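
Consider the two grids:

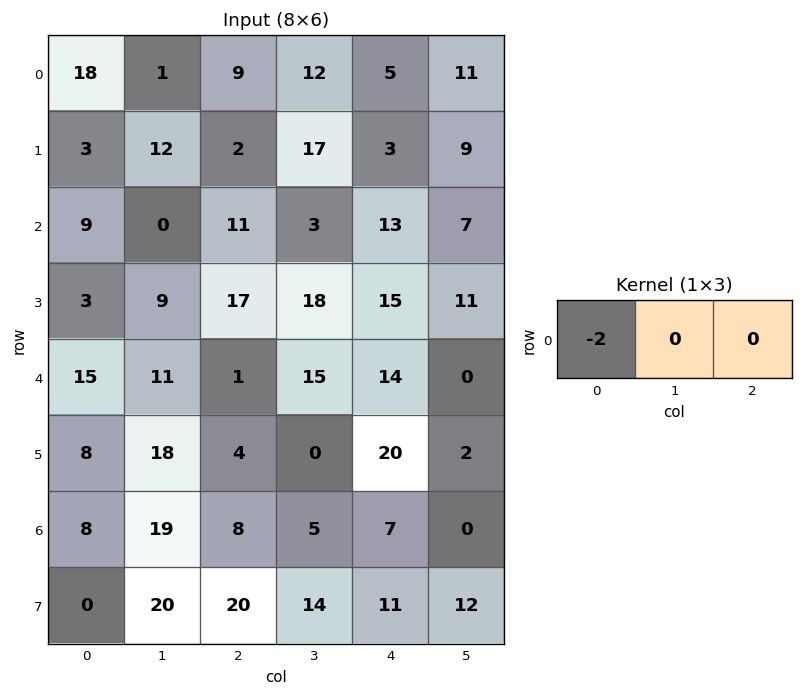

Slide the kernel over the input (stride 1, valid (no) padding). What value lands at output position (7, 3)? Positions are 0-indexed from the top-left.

The receptive field on the input at this output position is [14 11 12]. Elementwise product with the kernel and sum: 14·-2.

-28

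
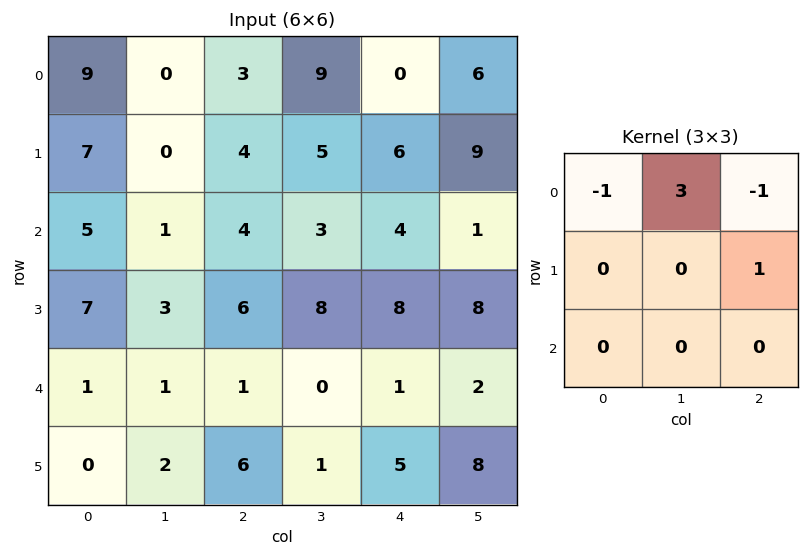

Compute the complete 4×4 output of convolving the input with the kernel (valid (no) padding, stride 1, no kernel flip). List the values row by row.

Output[0,0]: The receptive field on the input at this output position is [9 0 3 / 7 0 4 / 5 1 4]. Elementwise product with the kernel and sum: 9·-1 + 0·3 + 3·-1 + 4·1.

-8 5 30 -6
-7 10 9 5
0 16 9 16
-3 7 11 10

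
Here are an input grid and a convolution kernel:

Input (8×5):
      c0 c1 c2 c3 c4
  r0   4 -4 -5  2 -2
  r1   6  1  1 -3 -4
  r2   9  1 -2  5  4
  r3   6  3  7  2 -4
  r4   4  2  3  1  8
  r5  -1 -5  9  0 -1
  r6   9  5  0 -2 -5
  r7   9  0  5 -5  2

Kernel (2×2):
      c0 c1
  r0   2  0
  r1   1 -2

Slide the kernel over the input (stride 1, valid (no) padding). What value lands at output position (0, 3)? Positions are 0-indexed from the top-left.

9

The receptive field on the input at this output position is [2 -2 / -3 -4]. Elementwise product with the kernel and sum: 2·2 + -3·1 + -4·-2.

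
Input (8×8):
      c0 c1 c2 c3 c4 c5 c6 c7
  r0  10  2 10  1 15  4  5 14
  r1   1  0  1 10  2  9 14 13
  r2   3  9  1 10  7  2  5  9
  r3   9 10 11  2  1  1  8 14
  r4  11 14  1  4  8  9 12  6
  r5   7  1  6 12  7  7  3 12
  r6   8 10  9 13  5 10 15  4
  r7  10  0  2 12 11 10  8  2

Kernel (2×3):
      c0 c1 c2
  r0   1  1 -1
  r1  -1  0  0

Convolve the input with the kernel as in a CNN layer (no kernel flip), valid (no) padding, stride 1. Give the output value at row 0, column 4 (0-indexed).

The receptive field on the input at this output position is [15 4 5 / 2 9 14]. Elementwise product with the kernel and sum: 15·1 + 4·1 + 5·-1 + 2·-1.

12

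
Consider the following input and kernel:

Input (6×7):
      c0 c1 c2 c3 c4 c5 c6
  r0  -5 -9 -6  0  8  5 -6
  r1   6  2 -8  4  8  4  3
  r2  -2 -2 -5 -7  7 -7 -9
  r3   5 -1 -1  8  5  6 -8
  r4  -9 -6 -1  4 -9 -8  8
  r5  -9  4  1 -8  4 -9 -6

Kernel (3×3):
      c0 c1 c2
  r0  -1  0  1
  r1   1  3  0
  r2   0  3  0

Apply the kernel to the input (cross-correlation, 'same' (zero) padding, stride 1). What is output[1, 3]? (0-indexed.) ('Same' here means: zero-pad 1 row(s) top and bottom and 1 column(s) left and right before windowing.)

The receptive field on the zero-padded input at this output position is [-6 0 8 / -8 4 8 / -5 -7 7]. Elementwise product with the kernel and sum: -6·-1 + 8·1 + -8·1 + 4·3 + -7·3.

-3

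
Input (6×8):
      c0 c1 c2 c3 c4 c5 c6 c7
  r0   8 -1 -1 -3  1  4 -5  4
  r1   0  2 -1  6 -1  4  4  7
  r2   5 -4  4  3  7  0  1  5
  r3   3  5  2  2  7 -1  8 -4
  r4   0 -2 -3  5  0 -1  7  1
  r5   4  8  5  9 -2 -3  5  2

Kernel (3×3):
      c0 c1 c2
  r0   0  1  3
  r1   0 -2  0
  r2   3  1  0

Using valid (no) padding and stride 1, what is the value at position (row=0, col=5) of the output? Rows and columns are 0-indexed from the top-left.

The receptive field on the input at this output position is [4 -5 4 / 4 4 7 / 0 1 5]. Elementwise product with the kernel and sum: -5·1 + 4·3 + 4·-2 + 0·3 + 1·1.

0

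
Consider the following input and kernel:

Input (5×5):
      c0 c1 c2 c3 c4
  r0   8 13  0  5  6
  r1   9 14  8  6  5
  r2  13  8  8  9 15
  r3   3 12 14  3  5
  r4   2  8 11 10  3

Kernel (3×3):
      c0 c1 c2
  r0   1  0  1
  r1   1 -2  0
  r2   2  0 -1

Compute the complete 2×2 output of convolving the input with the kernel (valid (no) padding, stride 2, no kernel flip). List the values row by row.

7 3
-7 50

Output[0,0]: The receptive field on the input at this output position is [8 13 0 / 9 14 8 / 13 8 8]. Elementwise product with the kernel and sum: 8·1 + 0·1 + 9·1 + 14·-2 + 13·2 + 8·-1.
Output[0,1]: The receptive field on the input at this output position is [0 5 6 / 8 6 5 / 8 9 15]. Elementwise product with the kernel and sum: 0·1 + 6·1 + 8·1 + 6·-2 + 8·2 + 15·-1.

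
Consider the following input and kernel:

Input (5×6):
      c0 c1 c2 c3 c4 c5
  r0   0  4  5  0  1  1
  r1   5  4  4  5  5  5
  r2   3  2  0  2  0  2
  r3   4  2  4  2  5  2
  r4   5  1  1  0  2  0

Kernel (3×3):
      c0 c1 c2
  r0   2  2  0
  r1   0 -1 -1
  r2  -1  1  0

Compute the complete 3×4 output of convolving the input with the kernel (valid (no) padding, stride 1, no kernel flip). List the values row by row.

Output[0,0]: The receptive field on the input at this output position is [0 4 5 / 5 4 4 / 3 2 0]. Elementwise product with the kernel and sum: 0·2 + 4·2 + 4·-1 + 4·-1 + 3·-1 + 2·1.
Output[0,1]: The receptive field on the input at this output position is [4 5 0 / 4 4 5 / 2 0 2]. Elementwise product with the kernel and sum: 4·2 + 5·2 + 4·-1 + 5·-1 + 2·-1 + 0·1.

-1 7 2 -10
14 16 14 21
0 -2 -4 -1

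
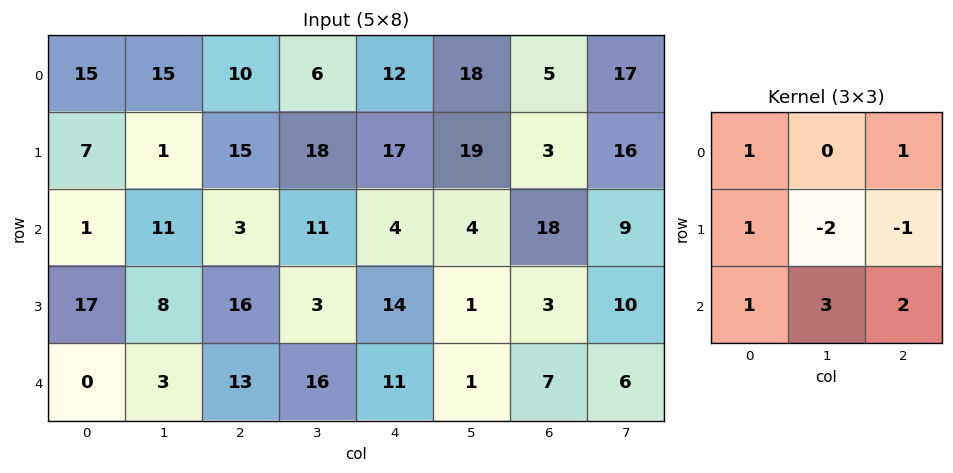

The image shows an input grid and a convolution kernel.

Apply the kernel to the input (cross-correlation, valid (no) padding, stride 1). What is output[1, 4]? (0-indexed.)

The receptive field on the input at this output position is [17 19 3 / 4 4 18 / 14 1 3]. Elementwise product with the kernel and sum: 17·1 + 3·1 + 4·1 + 4·-2 + 18·-1 + 14·1 + 1·3 + 3·2.

21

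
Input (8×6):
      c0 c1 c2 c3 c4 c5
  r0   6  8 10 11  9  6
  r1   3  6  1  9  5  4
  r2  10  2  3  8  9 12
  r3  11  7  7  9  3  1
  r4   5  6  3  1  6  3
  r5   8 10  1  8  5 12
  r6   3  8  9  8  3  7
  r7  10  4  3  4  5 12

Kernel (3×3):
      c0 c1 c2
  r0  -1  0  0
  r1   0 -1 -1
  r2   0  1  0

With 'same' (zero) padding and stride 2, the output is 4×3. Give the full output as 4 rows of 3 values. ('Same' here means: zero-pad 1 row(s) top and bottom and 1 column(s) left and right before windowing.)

-11 -20 -10
-1 -10 -27
-3 -10 -13
-1 -24 -13

Output[0,0]: The receptive field on the zero-padded input at this output position is [0 0 0 / 0 6 8 / 0 3 6]. Elementwise product with the kernel and sum: 0·-1 + 6·-1 + 8·-1 + 3·1.
Output[0,1]: The receptive field on the zero-padded input at this output position is [0 0 0 / 8 10 11 / 6 1 9]. Elementwise product with the kernel and sum: 0·-1 + 10·-1 + 11·-1 + 1·1.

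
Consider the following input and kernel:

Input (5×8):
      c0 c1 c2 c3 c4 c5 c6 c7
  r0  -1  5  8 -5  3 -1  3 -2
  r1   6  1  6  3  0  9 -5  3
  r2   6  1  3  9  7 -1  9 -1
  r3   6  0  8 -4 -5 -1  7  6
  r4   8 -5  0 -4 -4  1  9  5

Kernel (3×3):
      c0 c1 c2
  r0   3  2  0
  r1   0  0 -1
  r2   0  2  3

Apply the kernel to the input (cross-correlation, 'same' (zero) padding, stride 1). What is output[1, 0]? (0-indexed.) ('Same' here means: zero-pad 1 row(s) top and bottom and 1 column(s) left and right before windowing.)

The receptive field on the zero-padded input at this output position is [0 -1 5 / 0 6 1 / 0 6 1]. Elementwise product with the kernel and sum: 0·3 + -1·2 + 1·-1 + 6·2 + 1·3.

12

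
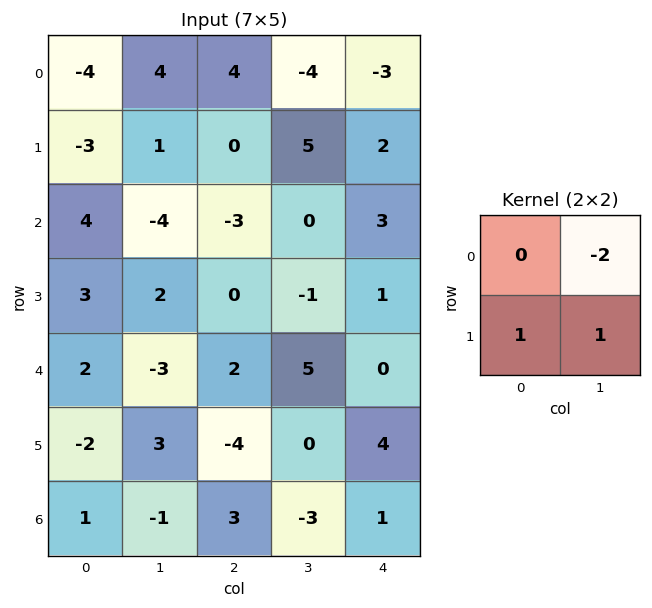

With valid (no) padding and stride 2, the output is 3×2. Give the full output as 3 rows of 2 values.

-10 13
13 -1
7 -14

Output[0,0]: The receptive field on the input at this output position is [-4 4 / -3 1]. Elementwise product with the kernel and sum: 4·-2 + -3·1 + 1·1.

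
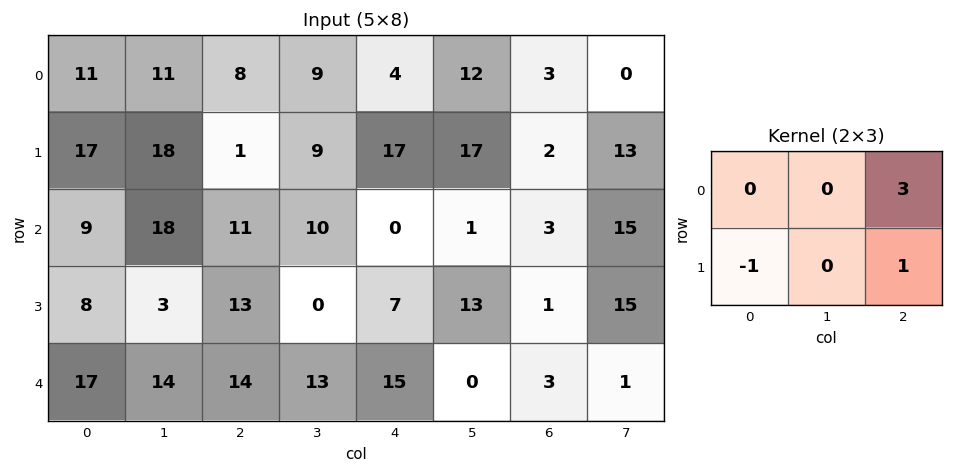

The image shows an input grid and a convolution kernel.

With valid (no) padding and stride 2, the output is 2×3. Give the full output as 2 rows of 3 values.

Output[0,0]: The receptive field on the input at this output position is [11 11 8 / 17 18 1]. Elementwise product with the kernel and sum: 8·3 + 17·-1 + 1·1.

8 28 -6
38 -6 3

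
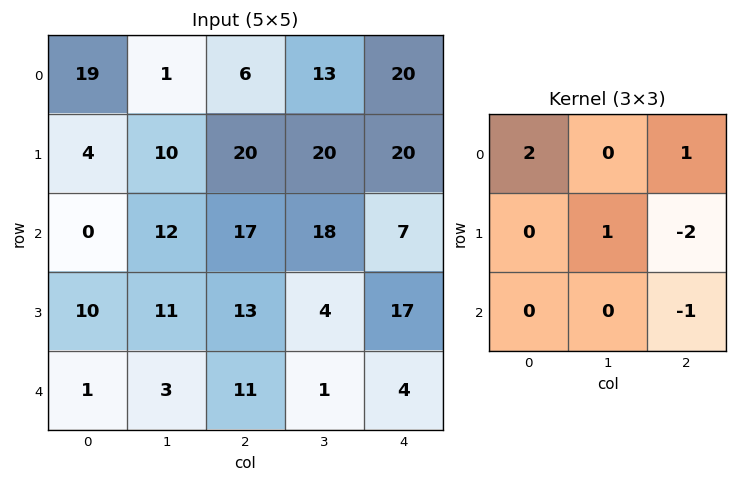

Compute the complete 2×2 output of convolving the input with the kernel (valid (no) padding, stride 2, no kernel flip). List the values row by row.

Output[0,0]: The receptive field on the input at this output position is [19 1 6 / 4 10 20 / 0 12 17]. Elementwise product with the kernel and sum: 19·2 + 6·1 + 10·1 + 20·-2 + 17·-1.

-3 5
-9 7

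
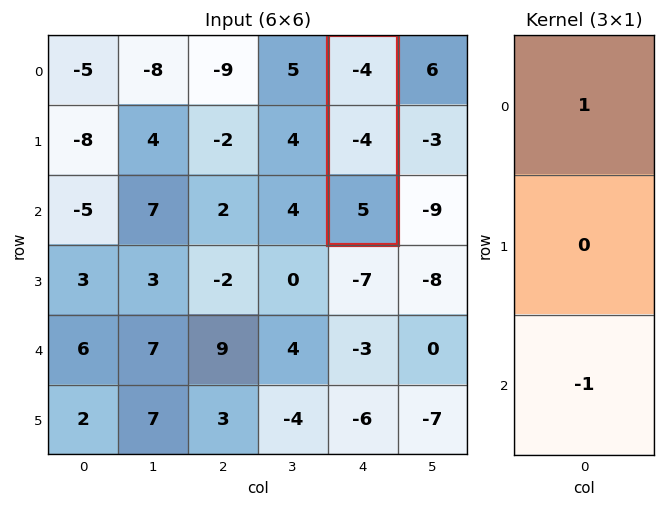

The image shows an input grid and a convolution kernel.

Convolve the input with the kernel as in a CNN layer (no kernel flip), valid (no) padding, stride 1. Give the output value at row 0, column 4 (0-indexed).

-9

The receptive field on the input at this output position is [-4 / -4 / 5]. Elementwise product with the kernel and sum: -4·1 + 5·-1.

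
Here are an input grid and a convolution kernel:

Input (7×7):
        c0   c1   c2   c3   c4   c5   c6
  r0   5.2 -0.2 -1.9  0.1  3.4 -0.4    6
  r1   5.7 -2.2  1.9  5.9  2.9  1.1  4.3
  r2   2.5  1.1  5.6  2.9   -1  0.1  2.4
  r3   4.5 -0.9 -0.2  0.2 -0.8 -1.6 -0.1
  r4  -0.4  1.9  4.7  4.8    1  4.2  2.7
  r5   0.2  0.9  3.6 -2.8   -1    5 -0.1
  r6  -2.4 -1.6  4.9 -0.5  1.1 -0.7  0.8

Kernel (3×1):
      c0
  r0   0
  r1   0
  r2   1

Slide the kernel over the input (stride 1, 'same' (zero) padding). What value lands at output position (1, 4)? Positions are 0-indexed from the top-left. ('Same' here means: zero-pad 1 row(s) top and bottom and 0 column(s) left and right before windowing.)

The receptive field on the zero-padded input at this output position is [3.4 / 2.9 / -1]. Elementwise product with the kernel and sum: -1·1.

-1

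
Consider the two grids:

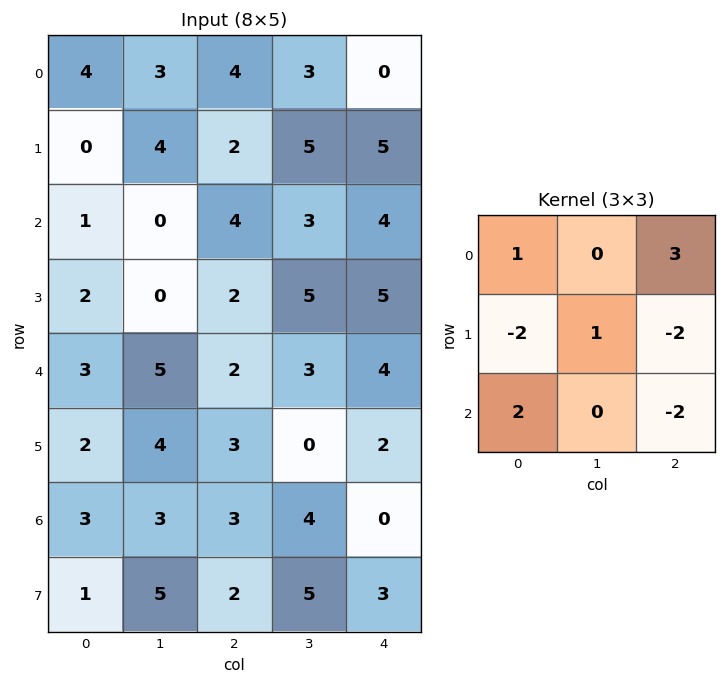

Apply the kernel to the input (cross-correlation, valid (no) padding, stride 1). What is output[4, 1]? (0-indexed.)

The receptive field on the input at this output position is [5 2 3 / 4 3 0 / 3 3 4]. Elementwise product with the kernel and sum: 5·1 + 3·3 + 4·-2 + 3·1 + 0·-2 + 3·2 + 4·-2.

7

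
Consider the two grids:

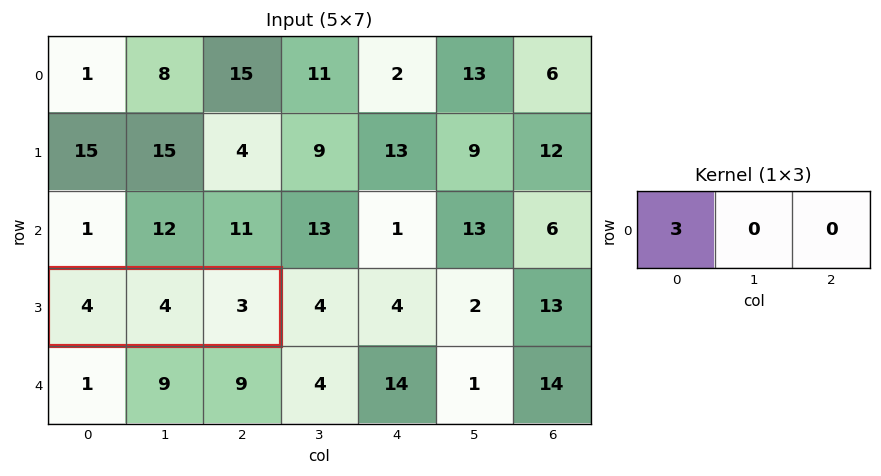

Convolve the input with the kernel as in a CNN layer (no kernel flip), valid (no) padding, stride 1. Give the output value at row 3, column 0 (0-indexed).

The receptive field on the input at this output position is [4 4 3]. Elementwise product with the kernel and sum: 4·3.

12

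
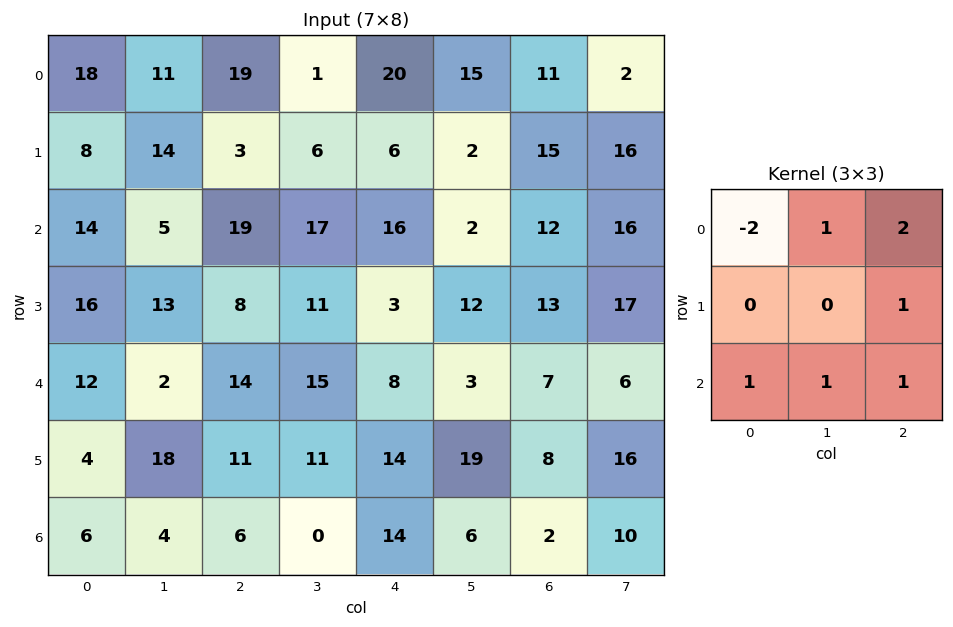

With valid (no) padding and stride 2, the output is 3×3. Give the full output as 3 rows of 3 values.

54 61 42
51 51 25
33 37 31

Output[0,0]: The receptive field on the input at this output position is [18 11 19 / 8 14 3 / 14 5 19]. Elementwise product with the kernel and sum: 18·-2 + 11·1 + 19·2 + 3·1 + 14·1 + 5·1 + 19·1.
Output[0,1]: The receptive field on the input at this output position is [19 1 20 / 3 6 6 / 19 17 16]. Elementwise product with the kernel and sum: 19·-2 + 1·1 + 20·2 + 6·1 + 19·1 + 17·1 + 16·1.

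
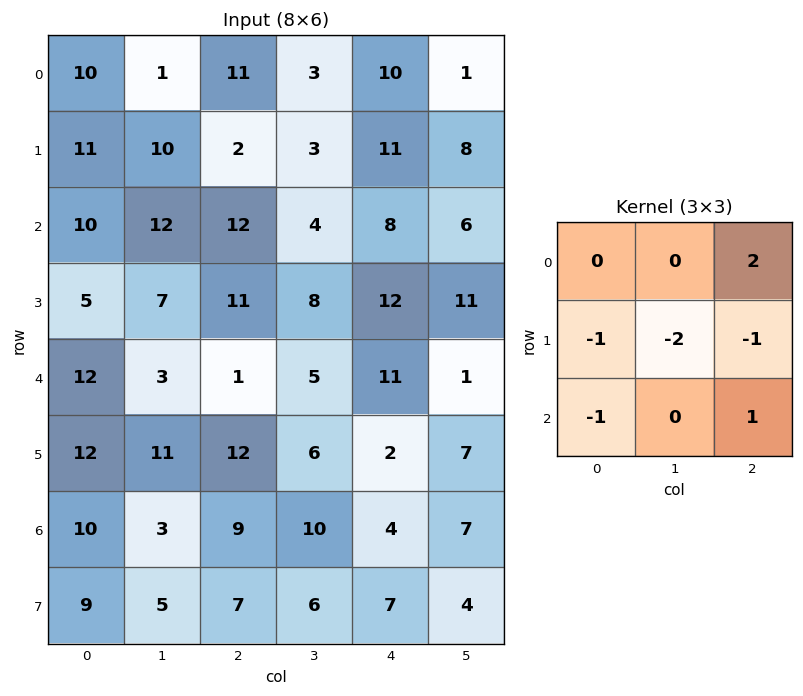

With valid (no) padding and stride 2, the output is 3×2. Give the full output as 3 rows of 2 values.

Output[0,0]: The receptive field on the input at this output position is [10 1 11 / 11 10 2 / 10 12 12]. Elementwise product with the kernel and sum: 11·2 + 11·-1 + 10·-2 + 2·-1 + 10·-1 + 12·1.
Output[0,1]: The receptive field on the input at this output position is [11 3 10 / 2 3 11 / 12 4 8]. Elementwise product with the kernel and sum: 10·2 + 2·-1 + 3·-2 + 11·-1 + 12·-1 + 8·1.

-9 -3
-17 -13
-45 -9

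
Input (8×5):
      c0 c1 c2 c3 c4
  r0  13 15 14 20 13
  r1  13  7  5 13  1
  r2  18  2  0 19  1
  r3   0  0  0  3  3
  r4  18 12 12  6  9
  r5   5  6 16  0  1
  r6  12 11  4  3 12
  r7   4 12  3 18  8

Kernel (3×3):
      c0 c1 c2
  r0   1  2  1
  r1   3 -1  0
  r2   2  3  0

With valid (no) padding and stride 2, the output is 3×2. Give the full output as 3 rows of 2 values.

Output[0,0]: The receptive field on the input at this output position is [13 15 14 / 13 7 5 / 18 2 0]. Elementwise product with the kernel and sum: 13·1 + 15·2 + 14·1 + 13·3 + 7·-1 + 18·2 + 2·3.
Output[0,1]: The receptive field on the input at this output position is [14 20 13 / 5 13 1 / 0 19 1]. Elementwise product with the kernel and sum: 14·1 + 20·2 + 13·1 + 5·3 + 13·-1 + 0·2 + 19·3.

131 126
94 78
120 98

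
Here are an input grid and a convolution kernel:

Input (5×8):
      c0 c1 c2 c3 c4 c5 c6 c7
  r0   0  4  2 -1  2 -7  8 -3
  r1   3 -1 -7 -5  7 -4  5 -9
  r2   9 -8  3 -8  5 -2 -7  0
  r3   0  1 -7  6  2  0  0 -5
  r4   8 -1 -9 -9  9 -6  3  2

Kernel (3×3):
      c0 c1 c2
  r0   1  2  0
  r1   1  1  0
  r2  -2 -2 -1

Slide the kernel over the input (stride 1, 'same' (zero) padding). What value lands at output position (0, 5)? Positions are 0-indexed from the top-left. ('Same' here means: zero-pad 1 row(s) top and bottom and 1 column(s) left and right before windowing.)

The receptive field on the zero-padded input at this output position is [0 0 0 / 2 -7 8 / 7 -4 5]. Elementwise product with the kernel and sum: 0·1 + 0·2 + 2·1 + -7·1 + 7·-2 + -4·-2 + 5·-1.

-16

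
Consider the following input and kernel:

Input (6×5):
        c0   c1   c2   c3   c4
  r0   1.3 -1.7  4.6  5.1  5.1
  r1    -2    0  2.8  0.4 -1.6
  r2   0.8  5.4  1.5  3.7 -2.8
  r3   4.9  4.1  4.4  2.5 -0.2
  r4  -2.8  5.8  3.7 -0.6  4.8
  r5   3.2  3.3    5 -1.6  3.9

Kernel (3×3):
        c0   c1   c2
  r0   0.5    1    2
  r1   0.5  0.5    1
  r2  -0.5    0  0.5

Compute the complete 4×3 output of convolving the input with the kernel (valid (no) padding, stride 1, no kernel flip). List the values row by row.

Output[0,0]: The receptive field on the input at this output position is [1.3 -1.7 4.6 / -2 0 2.8 / 0.8 5.4 1.5]. Elementwise product with the kernel and sum: 1.3·0.5 + -1.7·1 + 4.6·2 + -2·0.5 + 0·0.5 + 2.8·1 + 0.8·-0.5 + 1.5·0.5.
Output[0,1]: The receptive field on the input at this output position is [-1.7 4.6 5.1 / 0 2.8 0.4 / 5.4 1.5 3.7]. Elementwise product with the kernel and sum: -1.7·0.5 + 4.6·1 + 5.1·2 + 0·0.5 + 2.8·0.5 + 0.4·1 + 5.4·-0.5 + 3.7·0.5.

10.3 14.9 15.45
8.95 9.95 -3.9
20.95 15.15 2.65
21.45 13.15 10.1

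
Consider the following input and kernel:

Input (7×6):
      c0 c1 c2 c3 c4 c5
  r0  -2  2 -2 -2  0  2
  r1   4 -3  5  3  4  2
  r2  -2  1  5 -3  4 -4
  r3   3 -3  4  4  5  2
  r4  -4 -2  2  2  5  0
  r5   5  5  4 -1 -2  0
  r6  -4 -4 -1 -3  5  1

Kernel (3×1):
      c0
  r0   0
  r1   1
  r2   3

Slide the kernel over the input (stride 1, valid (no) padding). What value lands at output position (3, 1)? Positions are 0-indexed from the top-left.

13

The receptive field on the input at this output position is [-3 / -2 / 5]. Elementwise product with the kernel and sum: -2·1 + 5·3.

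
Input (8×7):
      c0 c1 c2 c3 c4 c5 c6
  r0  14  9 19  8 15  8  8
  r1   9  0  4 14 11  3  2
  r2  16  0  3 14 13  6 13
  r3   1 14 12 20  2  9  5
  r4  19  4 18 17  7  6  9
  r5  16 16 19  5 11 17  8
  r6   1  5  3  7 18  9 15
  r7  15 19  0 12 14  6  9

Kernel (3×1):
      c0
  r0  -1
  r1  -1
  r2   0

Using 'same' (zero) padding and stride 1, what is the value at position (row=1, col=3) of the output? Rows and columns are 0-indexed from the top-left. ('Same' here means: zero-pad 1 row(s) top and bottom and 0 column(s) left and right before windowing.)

-22

The receptive field on the zero-padded input at this output position is [8 / 14 / 14]. Elementwise product with the kernel and sum: 8·-1 + 14·-1.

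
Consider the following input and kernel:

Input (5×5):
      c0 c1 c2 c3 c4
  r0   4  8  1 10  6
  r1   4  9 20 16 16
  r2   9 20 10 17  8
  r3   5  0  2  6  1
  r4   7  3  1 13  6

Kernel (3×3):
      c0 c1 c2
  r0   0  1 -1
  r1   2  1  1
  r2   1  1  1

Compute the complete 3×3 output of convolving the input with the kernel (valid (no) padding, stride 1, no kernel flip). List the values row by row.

83 92 111
44 79 54
33 18 40

Output[0,0]: The receptive field on the input at this output position is [4 8 1 / 4 9 20 / 9 20 10]. Elementwise product with the kernel and sum: 8·1 + 1·-1 + 4·2 + 9·1 + 20·1 + 9·1 + 20·1 + 10·1.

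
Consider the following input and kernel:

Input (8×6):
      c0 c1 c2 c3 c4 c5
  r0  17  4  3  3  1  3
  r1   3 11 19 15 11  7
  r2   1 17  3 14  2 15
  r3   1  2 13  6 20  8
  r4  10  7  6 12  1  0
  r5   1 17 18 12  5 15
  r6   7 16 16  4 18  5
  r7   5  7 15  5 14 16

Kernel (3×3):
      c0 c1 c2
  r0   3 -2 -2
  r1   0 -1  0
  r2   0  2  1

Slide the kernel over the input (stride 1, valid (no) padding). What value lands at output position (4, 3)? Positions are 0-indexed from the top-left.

The receptive field on the input at this output position is [12 1 0 / 12 5 15 / 4 18 5]. Elementwise product with the kernel and sum: 12·3 + 1·-2 + 0·-2 + 5·-1 + 18·2 + 5·1.

70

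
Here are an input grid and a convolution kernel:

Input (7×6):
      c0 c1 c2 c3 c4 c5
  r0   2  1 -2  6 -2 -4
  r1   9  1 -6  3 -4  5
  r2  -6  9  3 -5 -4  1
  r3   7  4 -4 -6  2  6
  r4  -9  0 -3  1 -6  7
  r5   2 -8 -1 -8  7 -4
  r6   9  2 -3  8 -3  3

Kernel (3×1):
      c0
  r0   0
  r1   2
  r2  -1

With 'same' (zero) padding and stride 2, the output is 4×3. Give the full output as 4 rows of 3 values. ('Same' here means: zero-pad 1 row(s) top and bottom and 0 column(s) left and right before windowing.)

-5 2 0
-19 10 -10
-20 -5 -19
18 -6 -6

Output[0,0]: The receptive field on the zero-padded input at this output position is [0 / 2 / 9]. Elementwise product with the kernel and sum: 2·2 + 9·-1.
Output[0,1]: The receptive field on the zero-padded input at this output position is [0 / -2 / -6]. Elementwise product with the kernel and sum: -2·2 + -6·-1.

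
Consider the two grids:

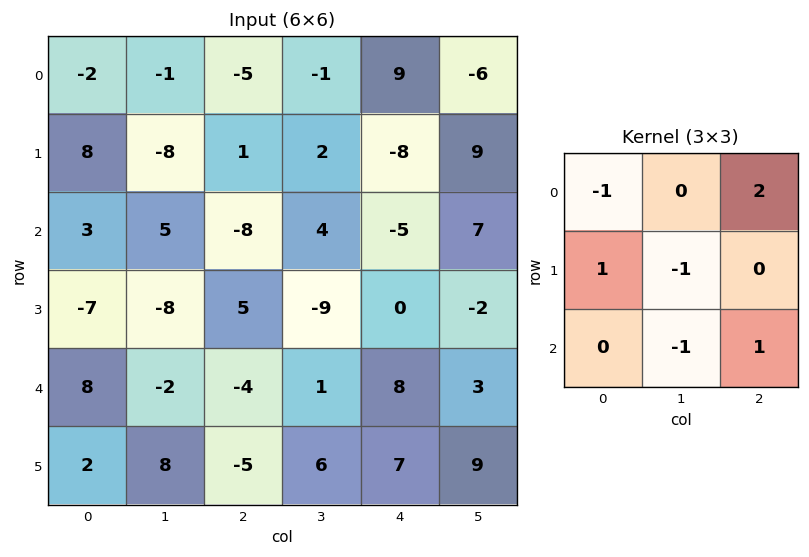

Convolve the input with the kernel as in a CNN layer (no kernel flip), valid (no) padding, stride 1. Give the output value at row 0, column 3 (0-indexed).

The receptive field on the input at this output position is [-1 9 -6 / 2 -8 9 / 4 -5 7]. Elementwise product with the kernel and sum: -1·-1 + -6·2 + 2·1 + -8·-1 + -5·-1 + 7·1.

11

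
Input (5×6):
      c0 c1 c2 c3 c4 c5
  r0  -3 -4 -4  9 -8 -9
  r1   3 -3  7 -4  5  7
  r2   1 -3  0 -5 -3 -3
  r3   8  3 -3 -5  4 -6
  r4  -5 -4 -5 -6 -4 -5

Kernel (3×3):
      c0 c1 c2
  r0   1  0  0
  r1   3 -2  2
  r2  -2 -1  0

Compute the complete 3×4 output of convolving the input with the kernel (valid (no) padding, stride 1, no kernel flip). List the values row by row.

Output[0,0]: The receptive field on the input at this output position is [-3 -4 -4 / 3 -3 7 / 1 -3 0]. Elementwise product with the kernel and sum: -3·1 + 3·3 + -3·-2 + 7·2 + 1·-2 + -3·-1.

27 -29 40 14
-7 -25 22 -13
27 15 25 -24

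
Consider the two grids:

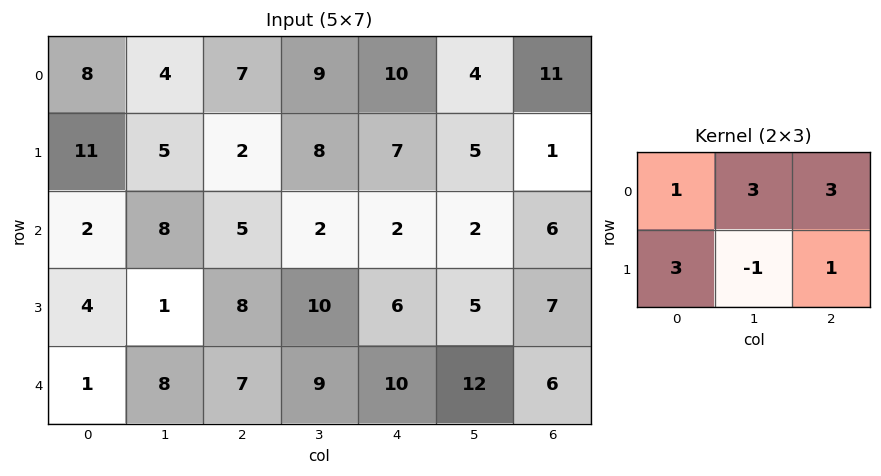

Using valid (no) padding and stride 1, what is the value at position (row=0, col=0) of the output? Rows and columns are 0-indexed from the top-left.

The receptive field on the input at this output position is [8 4 7 / 11 5 2]. Elementwise product with the kernel and sum: 8·1 + 4·3 + 7·3 + 11·3 + 5·-1 + 2·1.

71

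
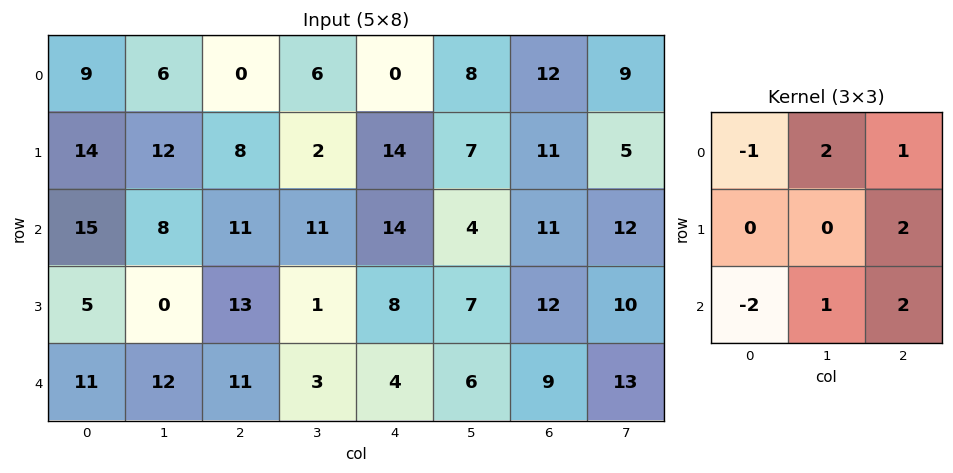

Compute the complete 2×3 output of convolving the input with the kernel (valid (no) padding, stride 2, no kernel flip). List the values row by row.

19 57 48
50 30 45

Output[0,0]: The receptive field on the input at this output position is [9 6 0 / 14 12 8 / 15 8 11]. Elementwise product with the kernel and sum: 9·-1 + 6·2 + 0·1 + 8·2 + 15·-2 + 8·1 + 11·2.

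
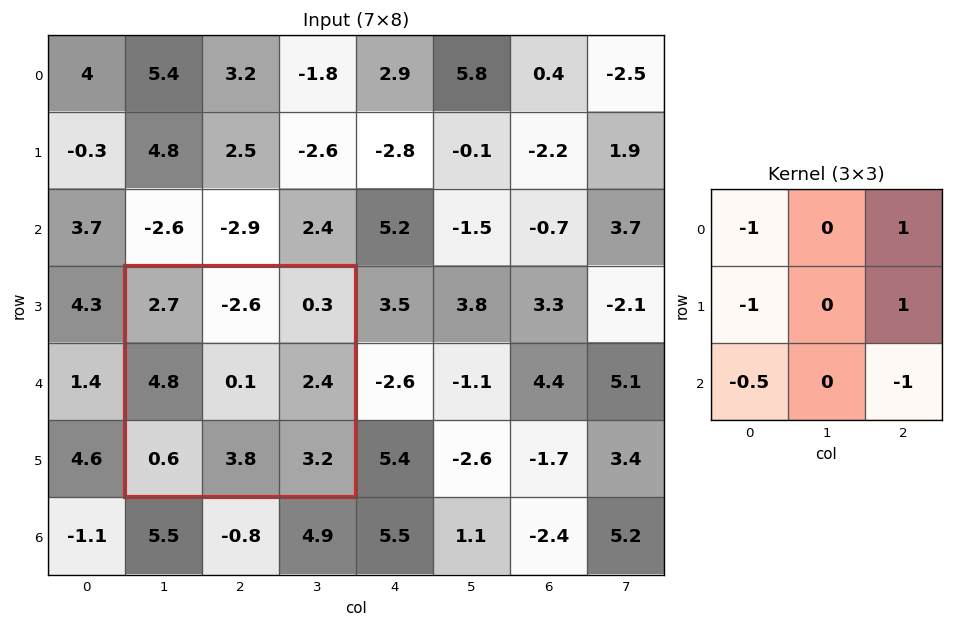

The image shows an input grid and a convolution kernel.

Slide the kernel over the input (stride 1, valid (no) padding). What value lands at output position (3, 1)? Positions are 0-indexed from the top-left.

The receptive field on the input at this output position is [2.7 -2.6 0.3 / 4.8 0.1 2.4 / 0.6 3.8 3.2]. Elementwise product with the kernel and sum: 2.7·-1 + 0.3·1 + 4.8·-1 + 2.4·1 + 0.6·-0.5 + 3.2·-1.

-8.3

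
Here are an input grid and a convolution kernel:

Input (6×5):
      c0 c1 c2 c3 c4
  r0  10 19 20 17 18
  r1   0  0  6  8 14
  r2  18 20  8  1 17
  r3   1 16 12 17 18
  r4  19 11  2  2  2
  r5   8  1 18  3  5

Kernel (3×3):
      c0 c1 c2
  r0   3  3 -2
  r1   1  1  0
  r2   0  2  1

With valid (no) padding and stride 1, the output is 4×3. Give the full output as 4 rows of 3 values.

95 106 108
70 71 75
139 116 28
77 102 66

Output[0,0]: The receptive field on the input at this output position is [10 19 20 / 0 0 6 / 18 20 8]. Elementwise product with the kernel and sum: 10·3 + 19·3 + 20·-2 + 0·1 + 0·1 + 20·2 + 8·1.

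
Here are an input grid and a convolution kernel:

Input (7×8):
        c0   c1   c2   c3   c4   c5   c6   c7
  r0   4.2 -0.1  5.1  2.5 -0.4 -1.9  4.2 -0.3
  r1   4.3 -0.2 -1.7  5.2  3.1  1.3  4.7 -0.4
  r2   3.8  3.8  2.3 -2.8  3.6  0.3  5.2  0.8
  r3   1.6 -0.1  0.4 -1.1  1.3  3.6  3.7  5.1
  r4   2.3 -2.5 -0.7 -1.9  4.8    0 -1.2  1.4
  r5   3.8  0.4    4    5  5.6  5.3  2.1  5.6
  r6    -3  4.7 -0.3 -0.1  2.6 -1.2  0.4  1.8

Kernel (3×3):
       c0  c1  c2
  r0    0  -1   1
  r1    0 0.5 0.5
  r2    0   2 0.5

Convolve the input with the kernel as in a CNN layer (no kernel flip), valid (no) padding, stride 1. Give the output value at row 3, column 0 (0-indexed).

The receptive field on the input at this output position is [1.6 -0.1 0.4 / 2.3 -2.5 -0.7 / 3.8 0.4 4]. Elementwise product with the kernel and sum: -0.1·-1 + 0.4·1 + -2.5·0.5 + -0.7·0.5 + 0.4·2 + 4·0.5.

1.7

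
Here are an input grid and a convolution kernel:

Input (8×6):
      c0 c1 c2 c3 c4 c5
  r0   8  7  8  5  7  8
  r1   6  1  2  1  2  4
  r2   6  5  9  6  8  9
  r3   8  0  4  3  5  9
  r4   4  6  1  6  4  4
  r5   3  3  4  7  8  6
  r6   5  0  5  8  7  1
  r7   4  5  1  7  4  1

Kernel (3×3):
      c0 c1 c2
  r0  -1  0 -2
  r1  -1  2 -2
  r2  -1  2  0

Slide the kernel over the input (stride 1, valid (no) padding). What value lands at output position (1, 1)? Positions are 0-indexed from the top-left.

6

The receptive field on the input at this output position is [1 2 1 / 5 9 6 / 0 4 3]. Elementwise product with the kernel and sum: 1·-1 + 1·-2 + 5·-1 + 9·2 + 6·-2 + 0·-1 + 4·2.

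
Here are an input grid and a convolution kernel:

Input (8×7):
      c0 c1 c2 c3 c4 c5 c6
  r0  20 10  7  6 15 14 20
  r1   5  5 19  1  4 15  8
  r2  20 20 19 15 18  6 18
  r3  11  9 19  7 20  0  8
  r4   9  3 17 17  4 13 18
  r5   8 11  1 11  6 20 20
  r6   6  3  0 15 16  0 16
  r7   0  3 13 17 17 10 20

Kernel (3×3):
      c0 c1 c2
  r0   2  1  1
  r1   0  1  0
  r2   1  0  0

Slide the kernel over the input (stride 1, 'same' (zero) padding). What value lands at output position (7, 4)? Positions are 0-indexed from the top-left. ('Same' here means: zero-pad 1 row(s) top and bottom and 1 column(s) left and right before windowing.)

The receptive field on the zero-padded input at this output position is [15 16 0 / 17 17 10 / 0 0 0]. Elementwise product with the kernel and sum: 15·2 + 16·1 + 0·1 + 17·1 + 0·1.

63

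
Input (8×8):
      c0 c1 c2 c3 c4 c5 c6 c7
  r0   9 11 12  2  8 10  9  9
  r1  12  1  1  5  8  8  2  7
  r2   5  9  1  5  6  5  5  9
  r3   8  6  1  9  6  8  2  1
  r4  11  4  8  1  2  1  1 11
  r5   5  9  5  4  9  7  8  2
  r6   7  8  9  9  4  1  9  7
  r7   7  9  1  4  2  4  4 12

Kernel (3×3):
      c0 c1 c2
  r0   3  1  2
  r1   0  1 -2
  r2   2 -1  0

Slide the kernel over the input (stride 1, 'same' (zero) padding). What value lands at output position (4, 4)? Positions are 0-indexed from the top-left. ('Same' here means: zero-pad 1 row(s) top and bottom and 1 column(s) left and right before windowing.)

The receptive field on the zero-padded input at this output position is [9 6 8 / 1 2 1 / 4 9 7]. Elementwise product with the kernel and sum: 9·3 + 6·1 + 8·2 + 2·1 + 1·-2 + 4·2 + 9·-1.

48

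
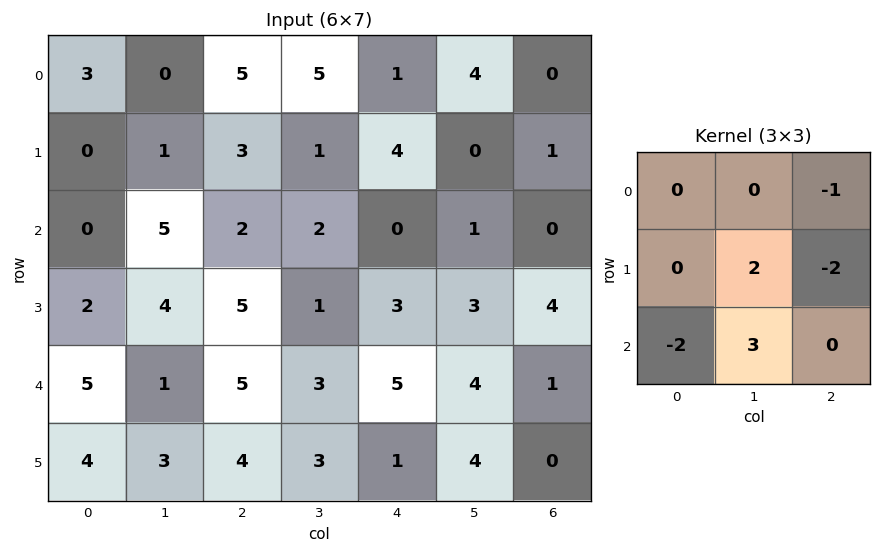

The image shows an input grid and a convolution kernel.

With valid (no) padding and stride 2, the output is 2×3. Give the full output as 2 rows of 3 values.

Output[0,0]: The receptive field on the input at this output position is [3 0 5 / 0 1 3 / 0 5 2]. Elementwise product with the kernel and sum: 5·-1 + 1·2 + 3·-2 + 0·-2 + 5·3.

6 -5 1
-11 -5 0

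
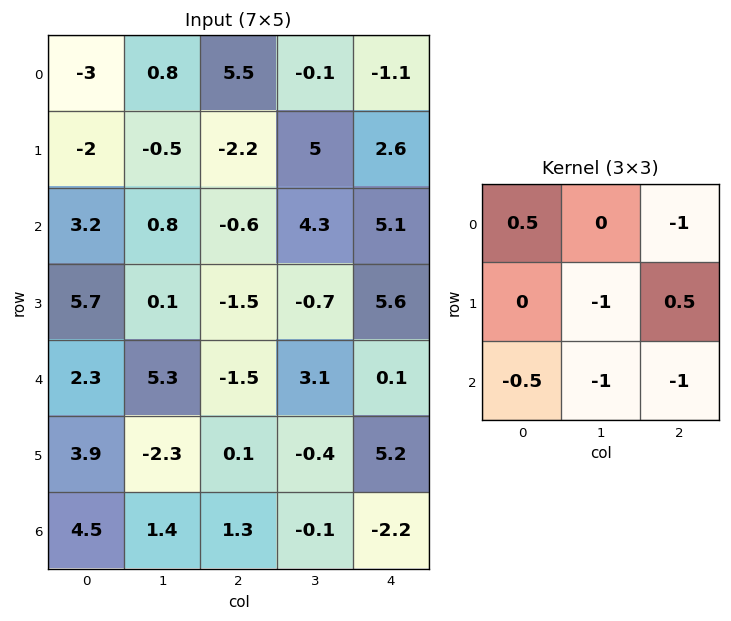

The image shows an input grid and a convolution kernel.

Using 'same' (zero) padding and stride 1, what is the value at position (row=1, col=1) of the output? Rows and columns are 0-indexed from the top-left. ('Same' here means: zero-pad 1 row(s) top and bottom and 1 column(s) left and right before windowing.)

-9.4

The receptive field on the zero-padded input at this output position is [-3 0.8 5.5 / -2 -0.5 -2.2 / 3.2 0.8 -0.6]. Elementwise product with the kernel and sum: -3·0.5 + 5.5·-1 + -0.5·-1 + -2.2·0.5 + 3.2·-0.5 + 0.8·-1 + -0.6·-1.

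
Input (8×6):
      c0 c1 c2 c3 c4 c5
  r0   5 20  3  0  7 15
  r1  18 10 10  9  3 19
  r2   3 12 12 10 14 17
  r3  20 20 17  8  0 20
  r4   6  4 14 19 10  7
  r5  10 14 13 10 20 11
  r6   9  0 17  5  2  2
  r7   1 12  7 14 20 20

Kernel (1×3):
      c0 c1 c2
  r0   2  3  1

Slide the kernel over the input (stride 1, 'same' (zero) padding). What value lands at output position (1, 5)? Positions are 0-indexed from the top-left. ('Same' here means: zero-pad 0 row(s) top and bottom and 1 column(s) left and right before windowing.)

The receptive field on the zero-padded input at this output position is [3 19 0]. Elementwise product with the kernel and sum: 3·2 + 19·3 + 0·1.

63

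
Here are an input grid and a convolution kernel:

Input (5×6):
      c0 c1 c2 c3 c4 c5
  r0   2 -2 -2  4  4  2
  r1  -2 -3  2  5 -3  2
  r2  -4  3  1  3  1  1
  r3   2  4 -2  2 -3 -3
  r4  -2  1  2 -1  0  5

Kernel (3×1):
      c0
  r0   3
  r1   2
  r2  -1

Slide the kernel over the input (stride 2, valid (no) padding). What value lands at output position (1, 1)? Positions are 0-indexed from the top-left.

-3

The receptive field on the input at this output position is [1 / -2 / 2]. Elementwise product with the kernel and sum: 1·3 + -2·2 + 2·-1.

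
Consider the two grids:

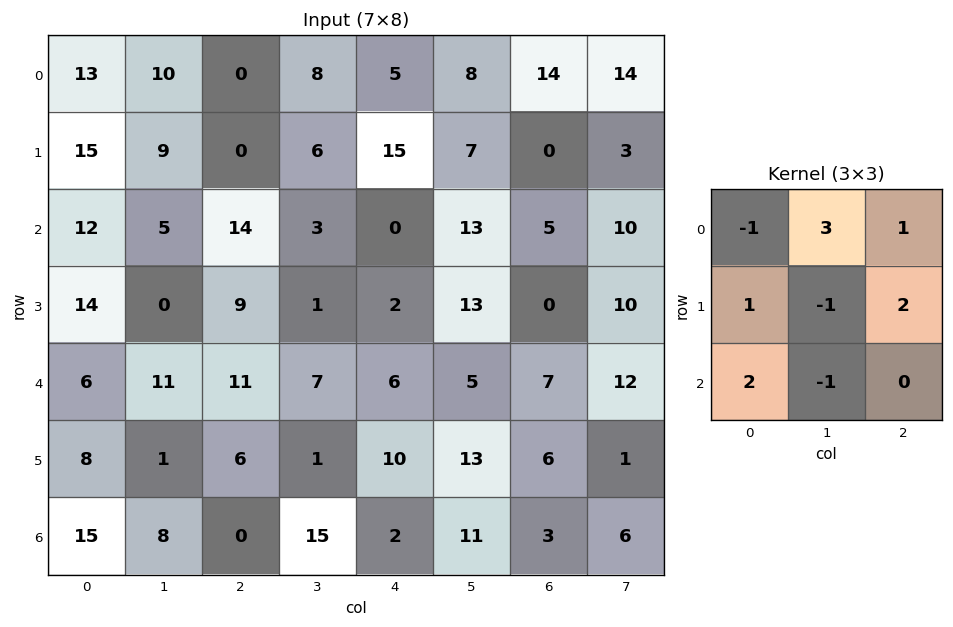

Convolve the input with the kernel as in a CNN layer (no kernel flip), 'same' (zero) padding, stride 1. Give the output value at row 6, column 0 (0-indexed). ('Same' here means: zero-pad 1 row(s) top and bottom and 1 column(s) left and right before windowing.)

The receptive field on the zero-padded input at this output position is [0 8 1 / 0 15 8 / 0 0 0]. Elementwise product with the kernel and sum: 0·-1 + 8·3 + 1·1 + 0·1 + 15·-1 + 8·2 + 0·2 + 0·-1.

26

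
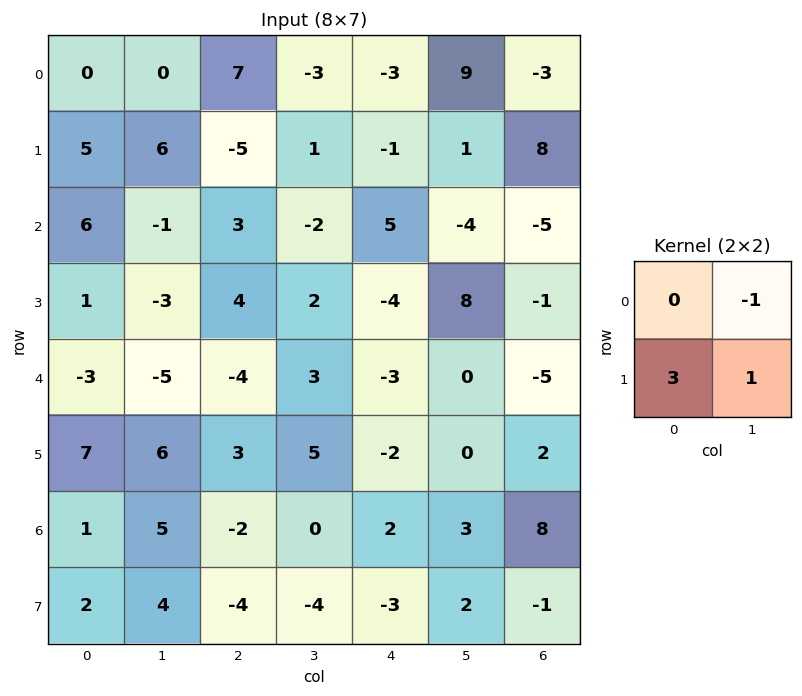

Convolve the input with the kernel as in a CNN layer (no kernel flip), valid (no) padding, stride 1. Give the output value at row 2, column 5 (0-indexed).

28

The receptive field on the input at this output position is [-4 -5 / 8 -1]. Elementwise product with the kernel and sum: -5·-1 + 8·3 + -1·1.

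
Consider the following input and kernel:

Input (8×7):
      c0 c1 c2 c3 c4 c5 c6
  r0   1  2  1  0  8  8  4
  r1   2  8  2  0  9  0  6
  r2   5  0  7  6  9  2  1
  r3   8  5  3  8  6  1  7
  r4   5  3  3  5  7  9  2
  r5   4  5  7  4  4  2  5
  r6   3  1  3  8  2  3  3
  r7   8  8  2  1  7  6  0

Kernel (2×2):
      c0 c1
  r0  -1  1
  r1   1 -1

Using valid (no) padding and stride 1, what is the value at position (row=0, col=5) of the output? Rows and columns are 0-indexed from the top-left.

The receptive field on the input at this output position is [8 4 / 0 6]. Elementwise product with the kernel and sum: 8·-1 + 4·1 + 0·1 + 6·-1.

-10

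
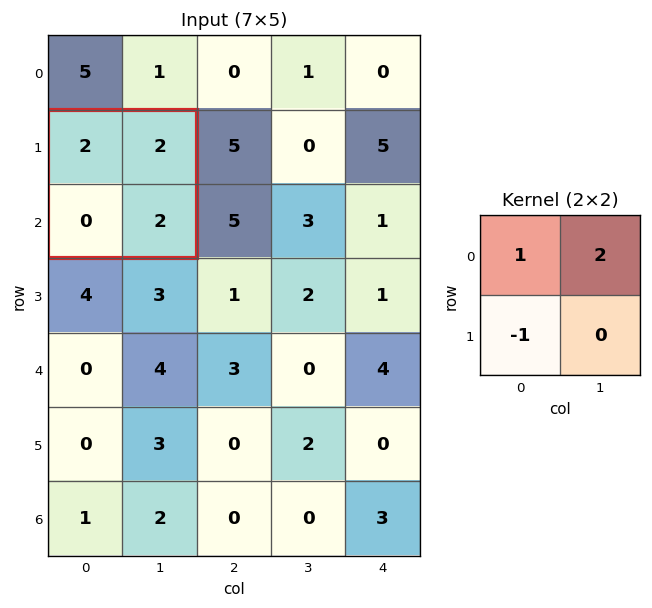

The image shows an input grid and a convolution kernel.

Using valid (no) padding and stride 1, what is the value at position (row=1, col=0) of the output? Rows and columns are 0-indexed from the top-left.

The receptive field on the input at this output position is [2 2 / 0 2]. Elementwise product with the kernel and sum: 2·1 + 2·2 + 0·-1.

6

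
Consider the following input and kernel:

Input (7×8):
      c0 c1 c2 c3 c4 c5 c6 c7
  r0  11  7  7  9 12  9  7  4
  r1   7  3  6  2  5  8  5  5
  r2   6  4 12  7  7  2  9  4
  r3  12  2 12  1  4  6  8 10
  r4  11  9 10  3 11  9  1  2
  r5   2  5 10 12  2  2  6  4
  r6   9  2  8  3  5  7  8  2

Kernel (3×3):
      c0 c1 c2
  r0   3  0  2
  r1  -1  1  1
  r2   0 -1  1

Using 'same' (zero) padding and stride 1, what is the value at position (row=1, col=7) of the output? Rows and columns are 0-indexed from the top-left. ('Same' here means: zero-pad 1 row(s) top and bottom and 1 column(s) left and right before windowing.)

17

The receptive field on the zero-padded input at this output position is [7 4 0 / 5 5 0 / 9 4 0]. Elementwise product with the kernel and sum: 7·3 + 0·2 + 5·-1 + 5·1 + 0·1 + 4·-1 + 0·1.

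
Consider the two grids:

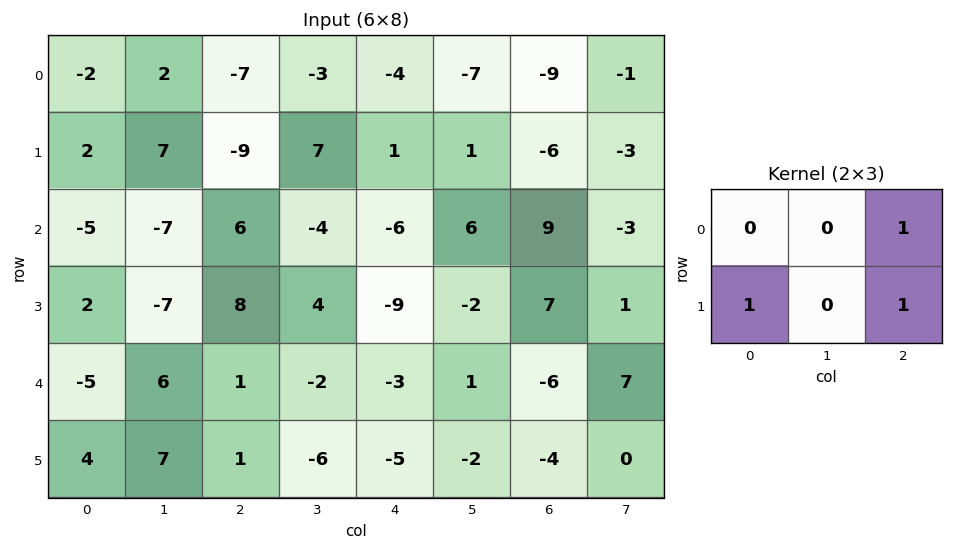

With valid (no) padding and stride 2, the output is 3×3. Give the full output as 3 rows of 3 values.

Output[0,0]: The receptive field on the input at this output position is [-2 2 -7 / 2 7 -9]. Elementwise product with the kernel and sum: -7·1 + 2·1 + -9·1.

-14 -12 -14
16 -7 7
6 -7 -15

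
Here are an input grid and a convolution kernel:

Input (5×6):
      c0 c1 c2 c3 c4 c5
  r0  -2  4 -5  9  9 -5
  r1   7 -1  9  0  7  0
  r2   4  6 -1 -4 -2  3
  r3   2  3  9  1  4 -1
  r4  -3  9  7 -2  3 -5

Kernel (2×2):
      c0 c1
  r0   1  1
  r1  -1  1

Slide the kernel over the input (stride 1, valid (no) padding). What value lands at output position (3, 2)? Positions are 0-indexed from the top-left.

The receptive field on the input at this output position is [9 1 / 7 -2]. Elementwise product with the kernel and sum: 9·1 + 1·1 + 7·-1 + -2·1.

1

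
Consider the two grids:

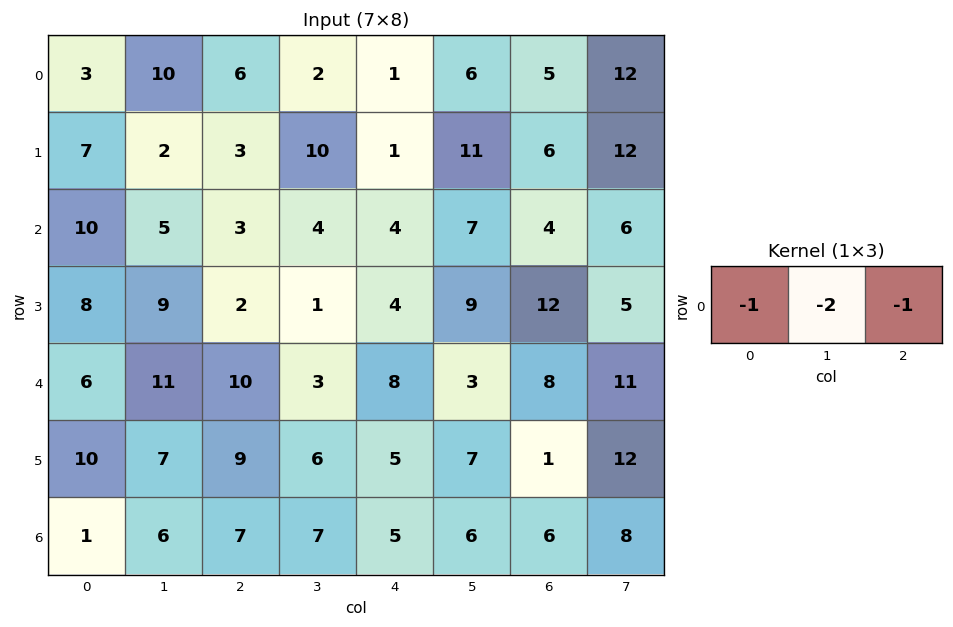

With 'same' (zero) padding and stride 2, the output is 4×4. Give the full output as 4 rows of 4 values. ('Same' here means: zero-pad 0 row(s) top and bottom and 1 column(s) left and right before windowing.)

-16 -24 -10 -28
-25 -15 -19 -21
-23 -34 -22 -30
-8 -27 -23 -26

Output[0,0]: The receptive field on the zero-padded input at this output position is [0 3 10]. Elementwise product with the kernel and sum: 0·-1 + 3·-2 + 10·-1.
Output[0,1]: The receptive field on the zero-padded input at this output position is [10 6 2]. Elementwise product with the kernel and sum: 10·-1 + 6·-2 + 2·-1.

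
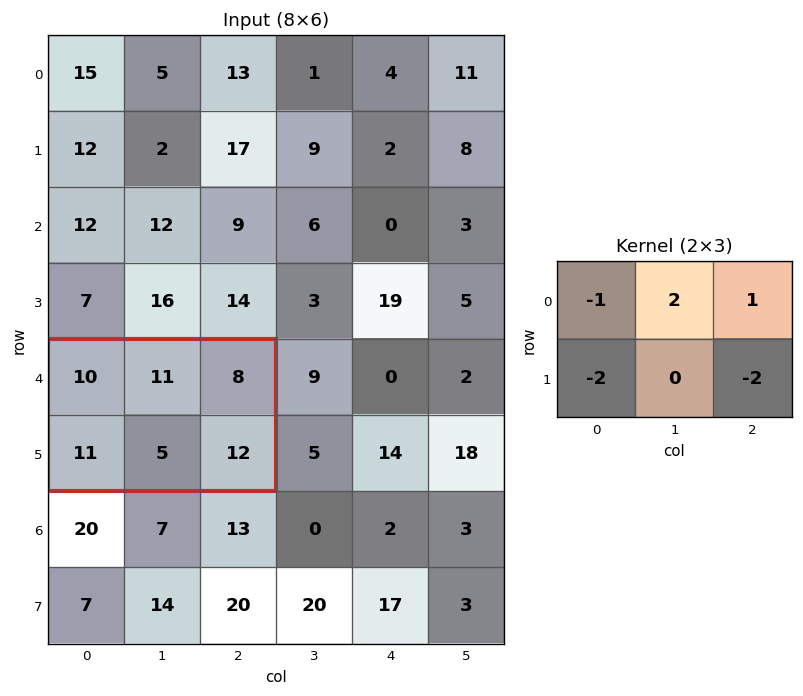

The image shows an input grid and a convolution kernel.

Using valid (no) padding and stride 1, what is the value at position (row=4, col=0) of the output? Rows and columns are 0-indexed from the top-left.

-26

The receptive field on the input at this output position is [10 11 8 / 11 5 12]. Elementwise product with the kernel and sum: 10·-1 + 11·2 + 8·1 + 11·-2 + 12·-2.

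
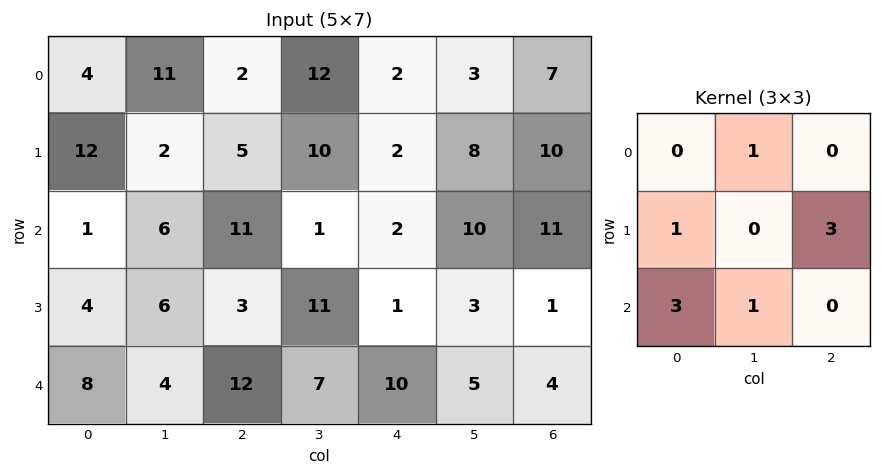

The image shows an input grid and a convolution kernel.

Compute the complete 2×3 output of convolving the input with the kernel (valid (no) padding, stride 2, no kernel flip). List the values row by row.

Output[0,0]: The receptive field on the input at this output position is [4 11 2 / 12 2 5 / 1 6 11]. Elementwise product with the kernel and sum: 11·1 + 12·1 + 5·3 + 1·3 + 6·1.
Output[0,1]: The receptive field on the input at this output position is [2 12 2 / 5 10 2 / 11 1 2]. Elementwise product with the kernel and sum: 12·1 + 5·1 + 2·3 + 11·3 + 1·1.

47 57 51
47 50 49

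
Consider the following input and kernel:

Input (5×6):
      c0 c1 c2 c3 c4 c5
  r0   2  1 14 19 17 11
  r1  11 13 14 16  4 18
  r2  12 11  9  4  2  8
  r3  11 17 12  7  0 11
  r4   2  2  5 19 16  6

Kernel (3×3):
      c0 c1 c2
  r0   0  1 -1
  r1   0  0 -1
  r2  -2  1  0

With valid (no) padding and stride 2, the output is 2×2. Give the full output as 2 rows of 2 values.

Output[0,0]: The receptive field on the input at this output position is [2 1 14 / 11 13 14 / 12 11 9]. Elementwise product with the kernel and sum: 1·1 + 14·-1 + 14·-1 + 12·-2 + 11·1.
Output[0,1]: The receptive field on the input at this output position is [14 19 17 / 14 16 4 / 9 4 2]. Elementwise product with the kernel and sum: 19·1 + 17·-1 + 4·-1 + 9·-2 + 4·1.

-40 -16
-12 11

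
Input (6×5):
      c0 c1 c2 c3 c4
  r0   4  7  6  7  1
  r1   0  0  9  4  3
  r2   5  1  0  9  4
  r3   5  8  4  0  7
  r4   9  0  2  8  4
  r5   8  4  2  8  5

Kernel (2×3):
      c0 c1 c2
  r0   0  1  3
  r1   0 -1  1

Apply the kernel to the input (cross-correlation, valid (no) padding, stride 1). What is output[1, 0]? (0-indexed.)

26

The receptive field on the input at this output position is [0 0 9 / 5 1 0]. Elementwise product with the kernel and sum: 0·1 + 9·3 + 1·-1 + 0·1.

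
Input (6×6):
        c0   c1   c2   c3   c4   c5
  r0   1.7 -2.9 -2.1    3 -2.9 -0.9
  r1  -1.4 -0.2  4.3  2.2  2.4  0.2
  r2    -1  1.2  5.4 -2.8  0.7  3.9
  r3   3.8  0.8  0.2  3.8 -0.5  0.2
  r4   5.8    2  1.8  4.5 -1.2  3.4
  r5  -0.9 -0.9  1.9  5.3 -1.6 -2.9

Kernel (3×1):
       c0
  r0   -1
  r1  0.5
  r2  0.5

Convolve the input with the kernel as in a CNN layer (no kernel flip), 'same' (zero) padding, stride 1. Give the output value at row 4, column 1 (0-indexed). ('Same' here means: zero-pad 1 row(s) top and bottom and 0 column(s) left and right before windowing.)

-0.25

The receptive field on the zero-padded input at this output position is [0.8 / 2 / -0.9]. Elementwise product with the kernel and sum: 0.8·-1 + 2·0.5 + -0.9·0.5.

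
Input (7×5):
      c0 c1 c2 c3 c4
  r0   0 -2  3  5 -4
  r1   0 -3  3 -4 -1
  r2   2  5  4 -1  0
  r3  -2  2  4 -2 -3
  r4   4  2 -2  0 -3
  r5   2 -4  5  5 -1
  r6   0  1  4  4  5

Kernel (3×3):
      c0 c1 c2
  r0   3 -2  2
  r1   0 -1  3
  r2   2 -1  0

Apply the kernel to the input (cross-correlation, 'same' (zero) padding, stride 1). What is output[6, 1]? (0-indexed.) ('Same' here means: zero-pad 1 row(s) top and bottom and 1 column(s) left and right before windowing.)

The receptive field on the zero-padded input at this output position is [2 -4 5 / 0 1 4 / 0 0 0]. Elementwise product with the kernel and sum: 2·3 + -4·-2 + 5·2 + 1·-1 + 4·3 + 0·2 + 0·-1.

35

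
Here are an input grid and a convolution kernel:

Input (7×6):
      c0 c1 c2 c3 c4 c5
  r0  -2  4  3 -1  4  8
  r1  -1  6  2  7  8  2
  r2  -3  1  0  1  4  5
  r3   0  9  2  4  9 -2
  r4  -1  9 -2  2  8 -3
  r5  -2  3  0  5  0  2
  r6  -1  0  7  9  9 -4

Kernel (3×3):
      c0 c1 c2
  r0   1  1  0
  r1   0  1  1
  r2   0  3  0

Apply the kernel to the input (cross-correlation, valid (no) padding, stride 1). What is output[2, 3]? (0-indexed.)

The receptive field on the input at this output position is [1 4 5 / 4 9 -2 / 2 8 -3]. Elementwise product with the kernel and sum: 1·1 + 4·1 + 9·1 + -2·1 + 8·3.

36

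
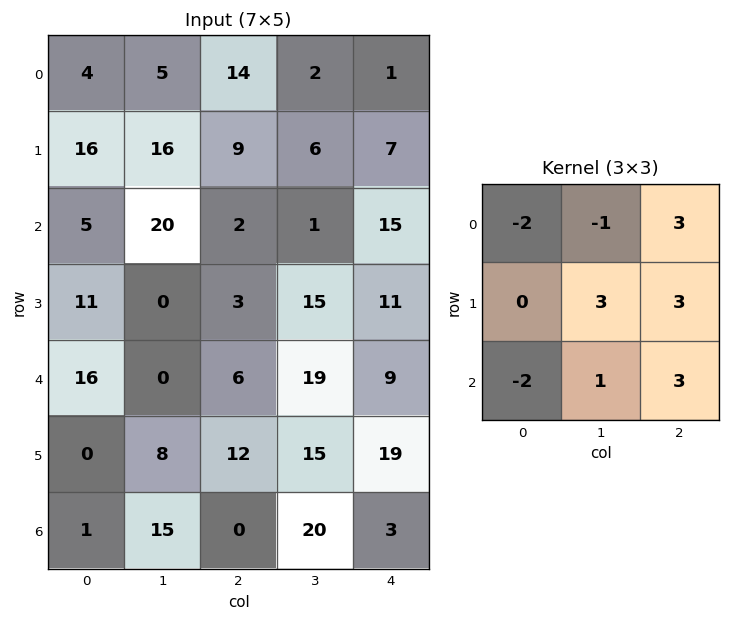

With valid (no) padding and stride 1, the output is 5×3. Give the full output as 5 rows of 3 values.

Output[0,0]: The receptive field on the input at this output position is [4 5 14 / 16 16 9 / 5 20 2]. Elementwise product with the kernel and sum: 4·-2 + 5·-1 + 14·3 + 16·3 + 9·3 + 5·-2 + 20·1 + 2·3.
Output[0,1]: The receptive field on the input at this output position is [5 14 2 / 16 9 6 / 20 2 1]. Elementwise product with the kernel and sum: 5·-2 + 14·-1 + 2·3 + 9·3 + 6·3 + 20·-2 + 2·1 + 1·3.

120 -8 54
32 34 87
-29 78 152
49 158 144
59 162 127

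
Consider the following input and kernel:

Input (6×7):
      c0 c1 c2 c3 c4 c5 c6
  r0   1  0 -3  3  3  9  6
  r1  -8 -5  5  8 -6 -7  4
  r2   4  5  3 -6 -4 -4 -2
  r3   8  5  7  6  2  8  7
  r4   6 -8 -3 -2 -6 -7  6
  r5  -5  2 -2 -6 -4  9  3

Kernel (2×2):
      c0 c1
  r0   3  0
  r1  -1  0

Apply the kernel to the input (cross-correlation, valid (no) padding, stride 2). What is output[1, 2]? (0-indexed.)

The receptive field on the input at this output position is [-4 -4 / 2 8]. Elementwise product with the kernel and sum: -4·3 + 2·-1.

-14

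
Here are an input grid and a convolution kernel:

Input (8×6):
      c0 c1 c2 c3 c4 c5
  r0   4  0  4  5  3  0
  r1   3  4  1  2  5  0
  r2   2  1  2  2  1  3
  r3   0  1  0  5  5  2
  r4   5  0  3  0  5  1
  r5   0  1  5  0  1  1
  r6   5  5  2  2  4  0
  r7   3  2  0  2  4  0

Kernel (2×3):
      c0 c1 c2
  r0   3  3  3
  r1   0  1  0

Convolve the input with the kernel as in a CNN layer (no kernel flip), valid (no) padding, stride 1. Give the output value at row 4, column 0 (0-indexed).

25

The receptive field on the input at this output position is [5 0 3 / 0 1 5]. Elementwise product with the kernel and sum: 5·3 + 0·3 + 3·3 + 1·1.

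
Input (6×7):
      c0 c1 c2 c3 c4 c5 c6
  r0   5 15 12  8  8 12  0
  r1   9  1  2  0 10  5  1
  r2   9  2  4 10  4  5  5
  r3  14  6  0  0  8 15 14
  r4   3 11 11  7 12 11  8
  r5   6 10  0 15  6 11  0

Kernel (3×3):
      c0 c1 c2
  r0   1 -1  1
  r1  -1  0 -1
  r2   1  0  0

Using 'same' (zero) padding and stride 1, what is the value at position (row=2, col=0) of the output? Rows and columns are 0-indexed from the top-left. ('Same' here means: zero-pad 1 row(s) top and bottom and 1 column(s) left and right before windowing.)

-10

The receptive field on the zero-padded input at this output position is [0 9 1 / 0 9 2 / 0 14 6]. Elementwise product with the kernel and sum: 0·1 + 9·-1 + 1·1 + 0·-1 + 2·-1 + 0·1.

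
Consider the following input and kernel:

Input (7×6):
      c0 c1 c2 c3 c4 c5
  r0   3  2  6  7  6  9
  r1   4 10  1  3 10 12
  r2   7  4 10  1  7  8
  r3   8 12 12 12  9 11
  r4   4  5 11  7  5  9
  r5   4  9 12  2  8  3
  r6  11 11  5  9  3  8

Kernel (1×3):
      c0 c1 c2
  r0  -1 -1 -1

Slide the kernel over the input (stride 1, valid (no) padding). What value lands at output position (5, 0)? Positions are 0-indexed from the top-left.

The receptive field on the input at this output position is [4 9 12]. Elementwise product with the kernel and sum: 4·-1 + 9·-1 + 12·-1.

-25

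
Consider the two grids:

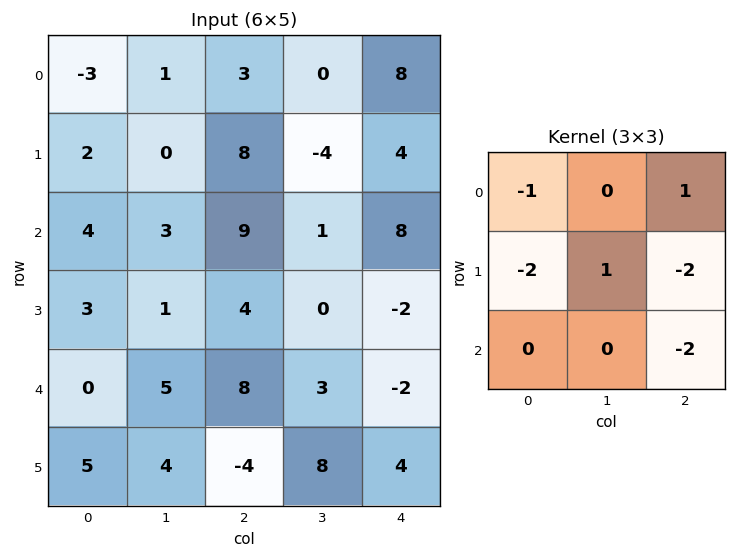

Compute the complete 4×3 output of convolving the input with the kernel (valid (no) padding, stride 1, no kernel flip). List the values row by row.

Output[0,0]: The receptive field on the input at this output position is [-3 1 3 / 2 0 8 / 4 3 9]. Elementwise product with the kernel and sum: -3·-1 + 3·1 + 2·-2 + 0·1 + 8·-2 + 9·-2.

-32 13 -39
-25 -3 -33
-24 -6 -1
-2 -25 -23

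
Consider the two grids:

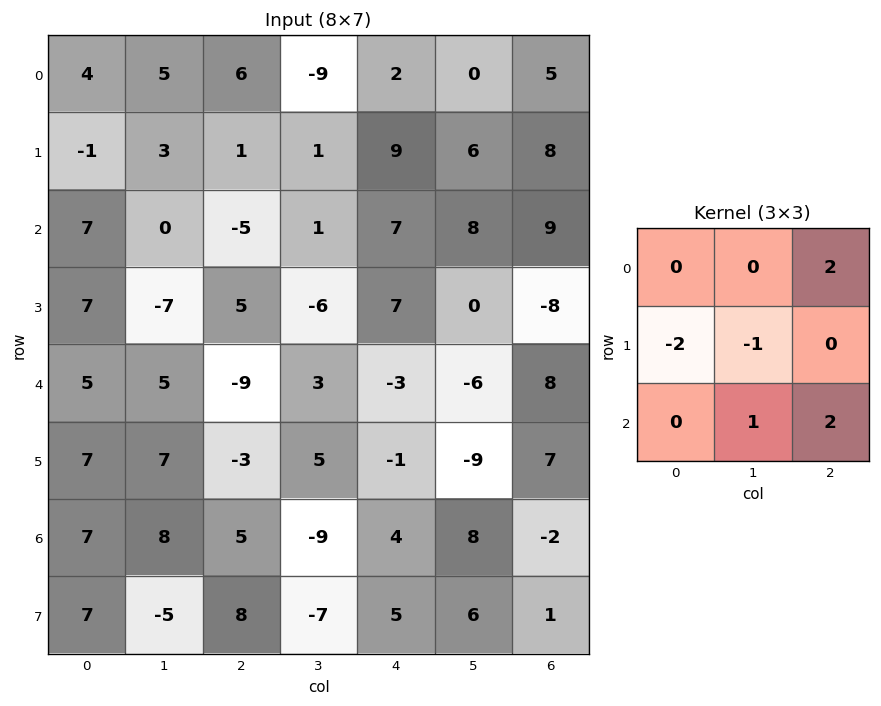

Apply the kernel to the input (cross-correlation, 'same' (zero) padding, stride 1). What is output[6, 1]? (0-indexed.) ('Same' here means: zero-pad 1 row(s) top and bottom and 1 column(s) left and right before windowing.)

The receptive field on the zero-padded input at this output position is [7 7 -3 / 7 8 5 / 7 -5 8]. Elementwise product with the kernel and sum: -3·2 + 7·-2 + 8·-1 + -5·1 + 8·2.

-17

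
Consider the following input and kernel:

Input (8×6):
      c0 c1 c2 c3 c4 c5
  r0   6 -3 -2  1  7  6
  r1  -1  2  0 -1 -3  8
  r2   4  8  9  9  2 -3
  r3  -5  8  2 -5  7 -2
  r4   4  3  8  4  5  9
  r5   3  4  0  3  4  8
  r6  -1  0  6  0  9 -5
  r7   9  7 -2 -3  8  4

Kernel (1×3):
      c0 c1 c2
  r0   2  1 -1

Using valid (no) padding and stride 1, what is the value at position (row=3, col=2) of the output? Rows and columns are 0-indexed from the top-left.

-8

The receptive field on the input at this output position is [2 -5 7]. Elementwise product with the kernel and sum: 2·2 + -5·1 + 7·-1.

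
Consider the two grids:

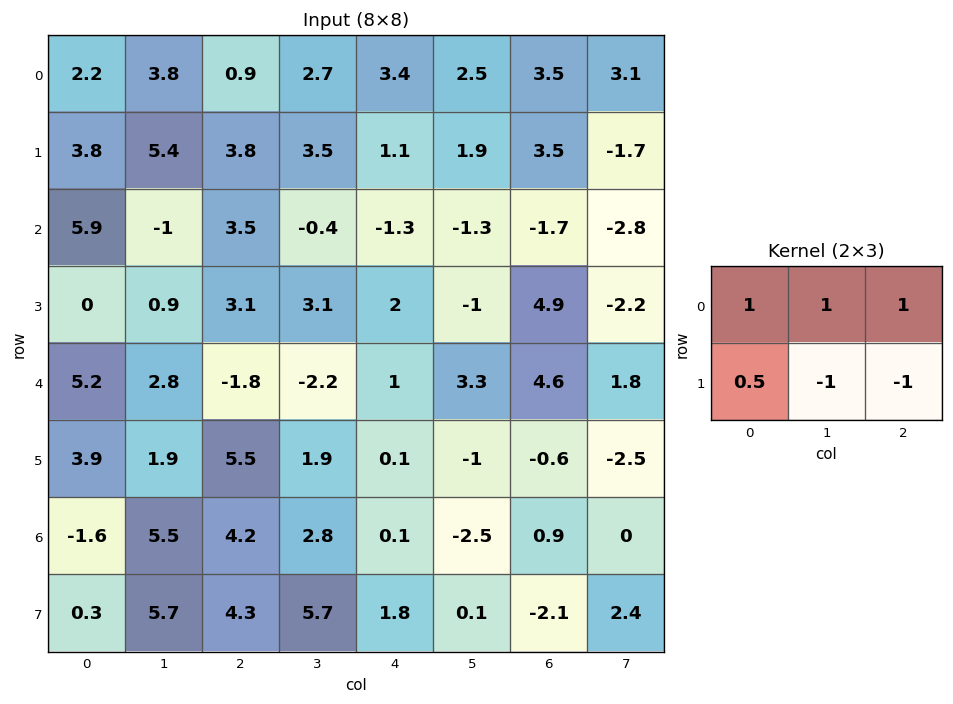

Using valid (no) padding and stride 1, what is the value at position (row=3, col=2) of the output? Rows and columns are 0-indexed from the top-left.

8.5

The receptive field on the input at this output position is [3.1 3.1 2 / -1.8 -2.2 1]. Elementwise product with the kernel and sum: 3.1·1 + 3.1·1 + 2·1 + -1.8·0.5 + -2.2·-1 + 1·-1.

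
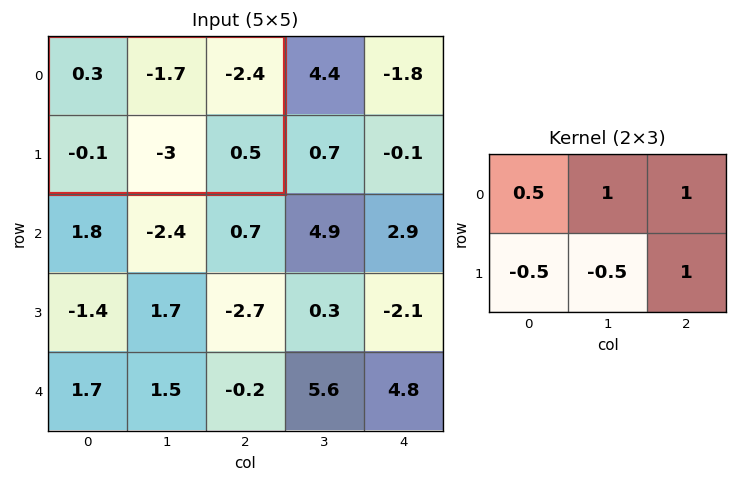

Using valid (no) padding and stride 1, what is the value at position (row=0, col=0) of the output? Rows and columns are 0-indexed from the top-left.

-1.9

The receptive field on the input at this output position is [0.3 -1.7 -2.4 / -0.1 -3 0.5]. Elementwise product with the kernel and sum: 0.3·0.5 + -1.7·1 + -2.4·1 + -0.1·-0.5 + -3·-0.5 + 0.5·1.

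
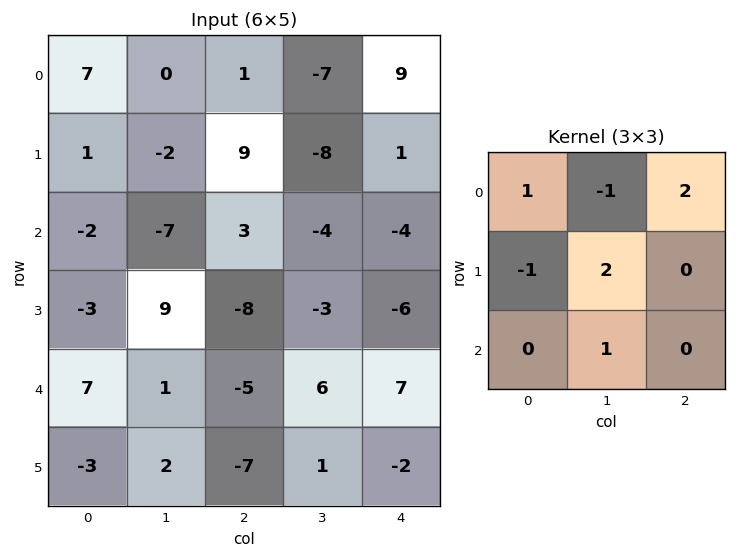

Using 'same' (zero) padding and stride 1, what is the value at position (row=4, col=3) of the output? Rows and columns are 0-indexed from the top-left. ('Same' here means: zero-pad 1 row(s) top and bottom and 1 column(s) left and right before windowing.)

The receptive field on the zero-padded input at this output position is [-8 -3 -6 / -5 6 7 / -7 1 -2]. Elementwise product with the kernel and sum: -8·1 + -3·-1 + -6·2 + -5·-1 + 6·2 + 1·1.

1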